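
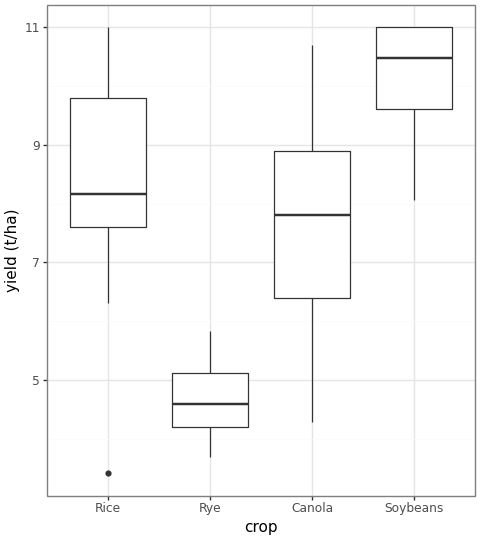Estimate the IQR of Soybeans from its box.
≈ 1.5

Q3 ≈ 11.0, Q1 ≈ 9.5; IQR ≈ 1.5.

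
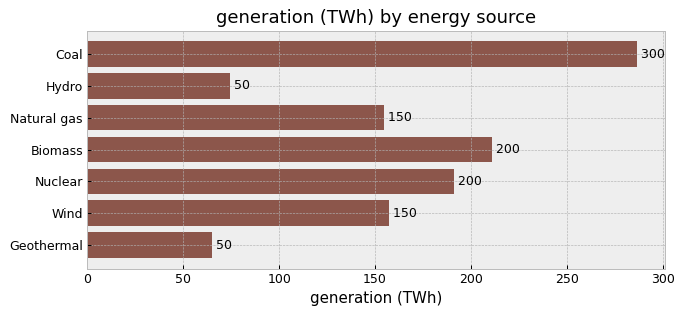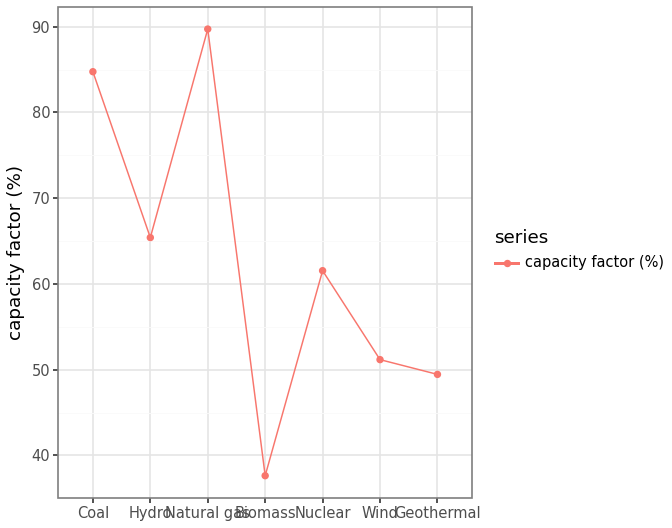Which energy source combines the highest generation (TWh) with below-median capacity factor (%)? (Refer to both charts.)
Biomass

Chart 2 median capacity factor (%) ≈ 60; below-median energy sources: Biomass, Wind, Geothermal. Among those, Biomass has the highest generation (TWh) (≈ 200).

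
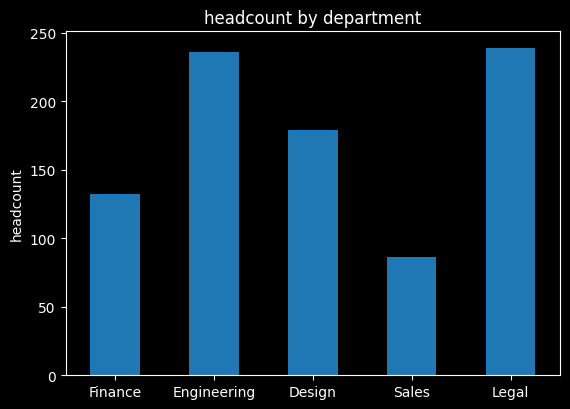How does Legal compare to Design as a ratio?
≈ 1.33×

Legal ≈ 240, Design ≈ 180; 240/180 ≈ 1.33.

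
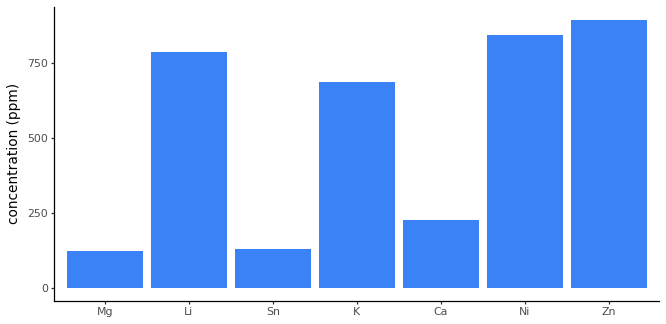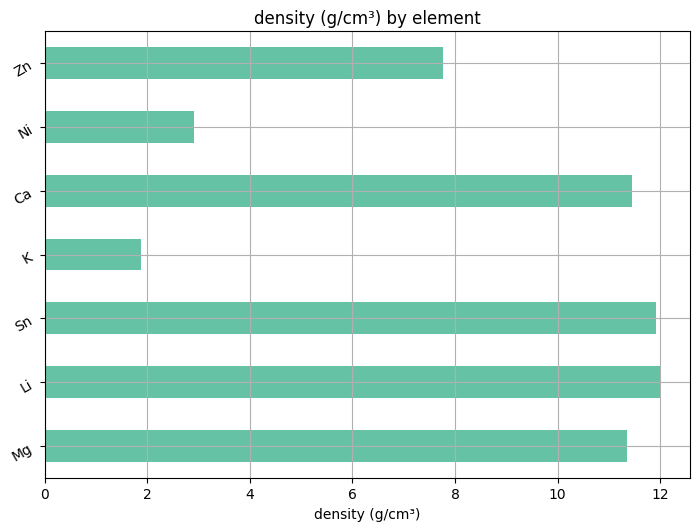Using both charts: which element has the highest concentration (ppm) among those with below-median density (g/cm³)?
Chart 2 median density (g/cm³) ≈ 12; below-median elements: K, Ni, Zn. Among those, Zn has the highest concentration (ppm) (≈ 900).

Zn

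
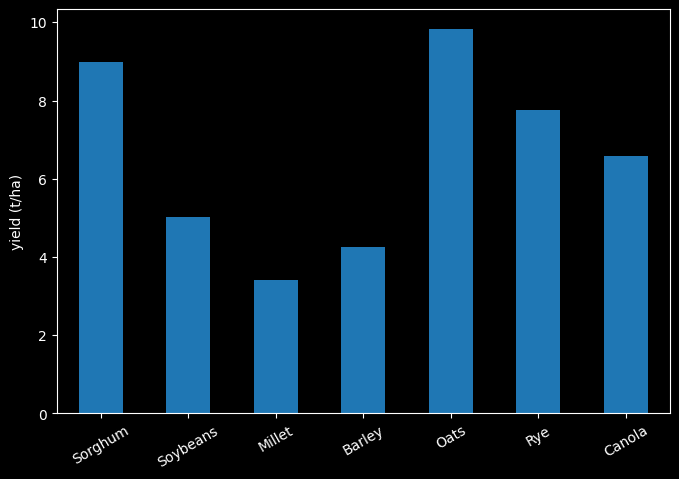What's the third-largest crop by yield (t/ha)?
Top 4: Oats ≈ 10, Sorghum ≈ 9, Rye ≈ 8, Canola ≈ 7.

Rye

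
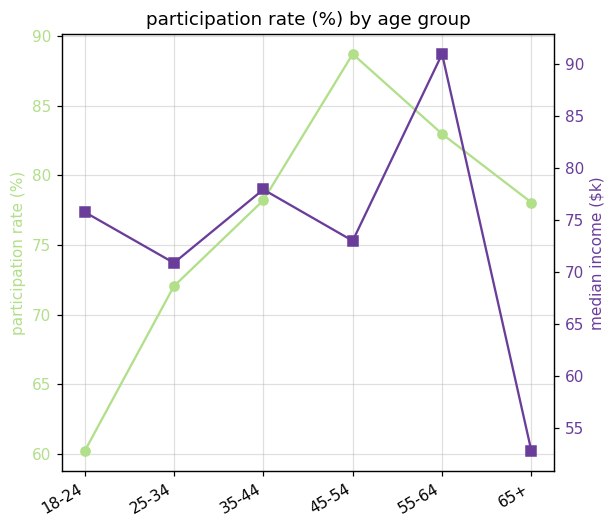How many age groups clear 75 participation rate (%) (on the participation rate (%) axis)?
4

Above 75: 35-44, 45-54, 55-64, 65+.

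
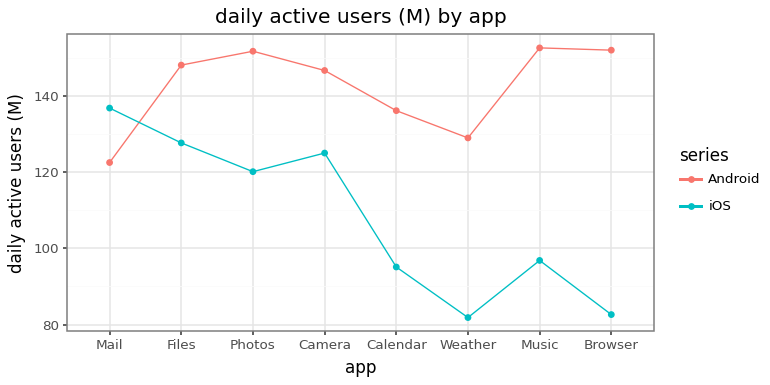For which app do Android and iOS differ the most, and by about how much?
Browser: Android ≈ 150, iOS ≈ 80 → gap ≈ 70. Next-largest (Music) is only ≈ 50.

Browser, ≈ 70 M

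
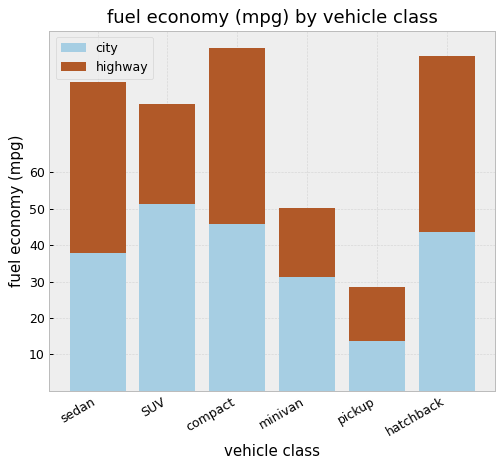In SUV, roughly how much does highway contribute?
highway top ≈ 80, bottom ≈ 50; segment ≈ 30.

≈ 30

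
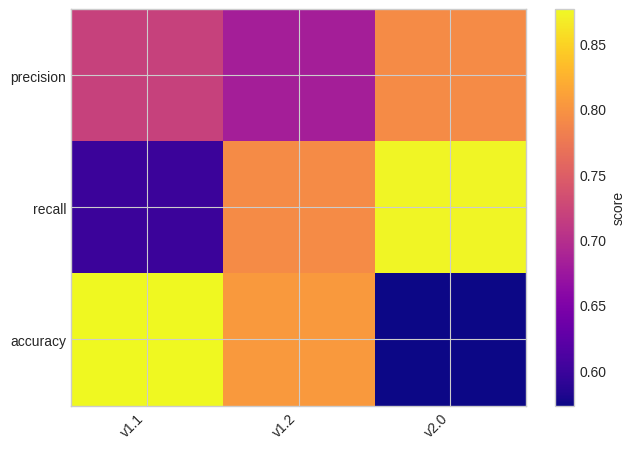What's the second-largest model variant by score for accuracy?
Top 3 for accuracy: v1.1 ≈ 0.90, v1.2 ≈ 0.80, v2.0 ≈ 0.55.

v1.2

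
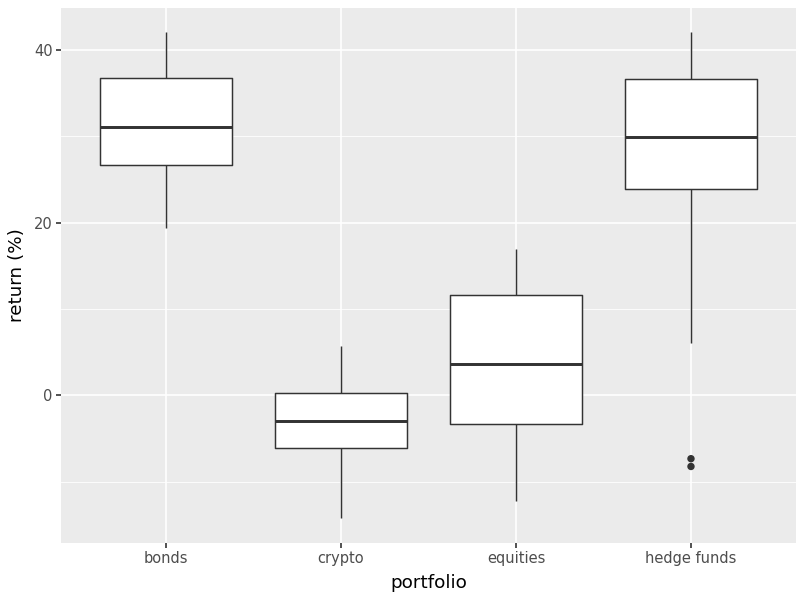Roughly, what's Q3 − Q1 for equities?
Q3 ≈ 10, Q1 ≈ -5; IQR ≈ 15.

≈ 15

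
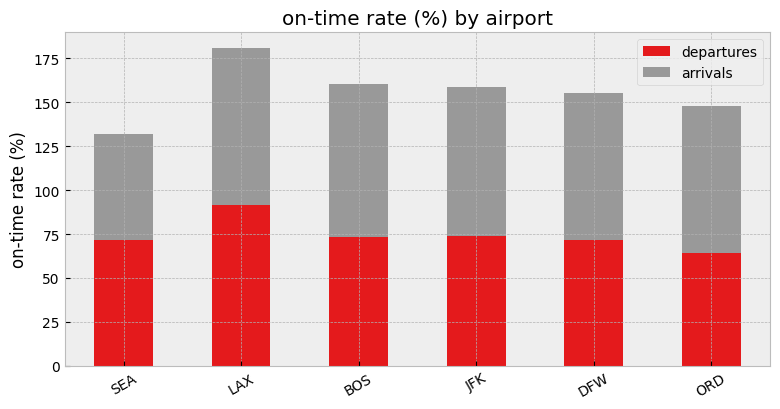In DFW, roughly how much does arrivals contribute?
arrivals top ≈ 160, bottom ≈ 80; segment ≈ 80.

≈ 80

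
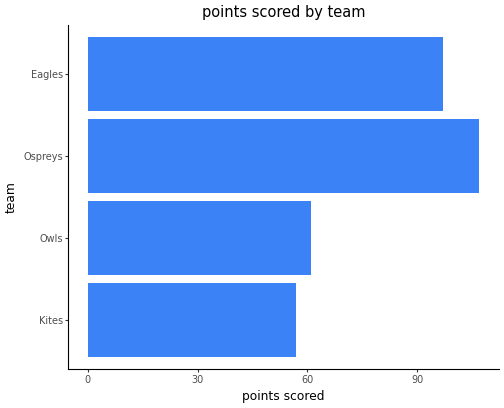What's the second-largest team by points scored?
Top 3: Ospreys ≈ 110, Eagles ≈ 100, Owls ≈ 60.

Eagles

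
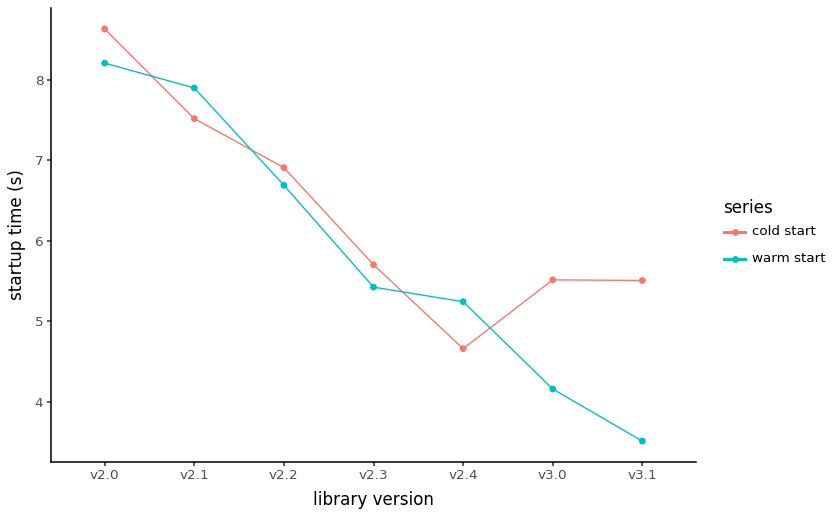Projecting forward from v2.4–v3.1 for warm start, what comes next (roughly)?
Last three: 5.0, 4.0, 3.5 → slope ≈ -0.75/step → next ≈ 2.75.

≈ 2.75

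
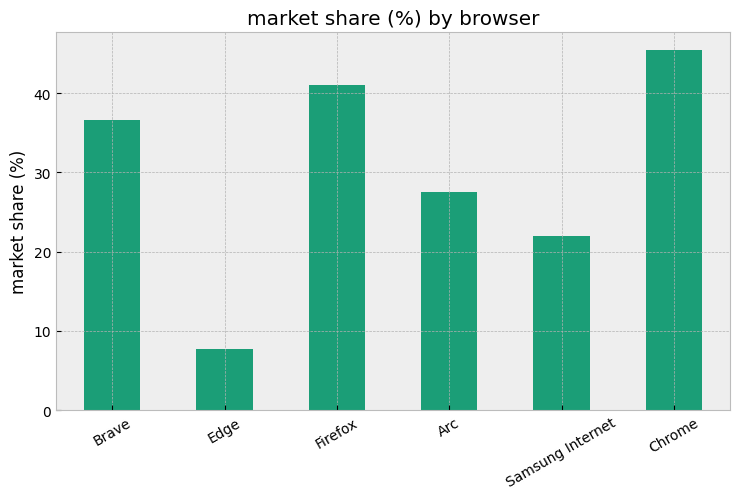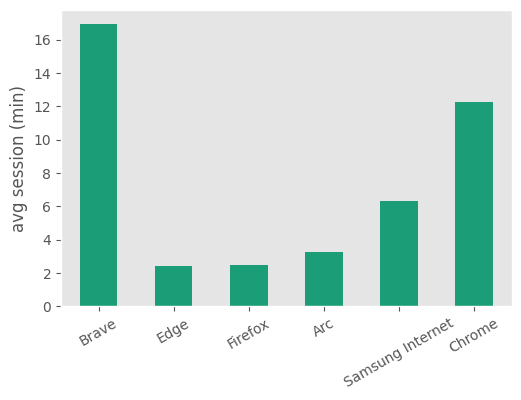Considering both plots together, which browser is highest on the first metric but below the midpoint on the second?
Chart 2 median avg session (min) ≈ 4; below-median browsers: Edge, Firefox, Arc. Among those, Firefox has the highest market share (%) (≈ 40).

Firefox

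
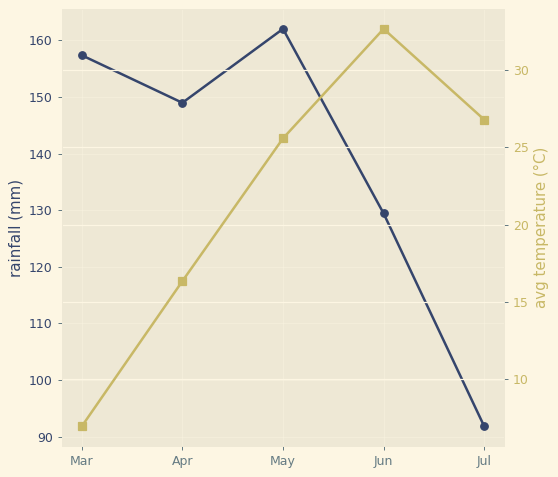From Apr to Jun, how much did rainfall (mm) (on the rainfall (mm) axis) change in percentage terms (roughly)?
Apr ≈ 150, Jun ≈ 130; (130 − 150) / 150 ≈ -13.3%.

≈ -13.3%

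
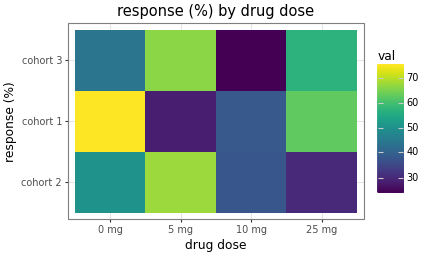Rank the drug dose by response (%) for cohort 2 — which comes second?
0 mg

Top 3 for cohort 2: 5 mg ≈ 70, 0 mg ≈ 50, 10 mg ≈ 40.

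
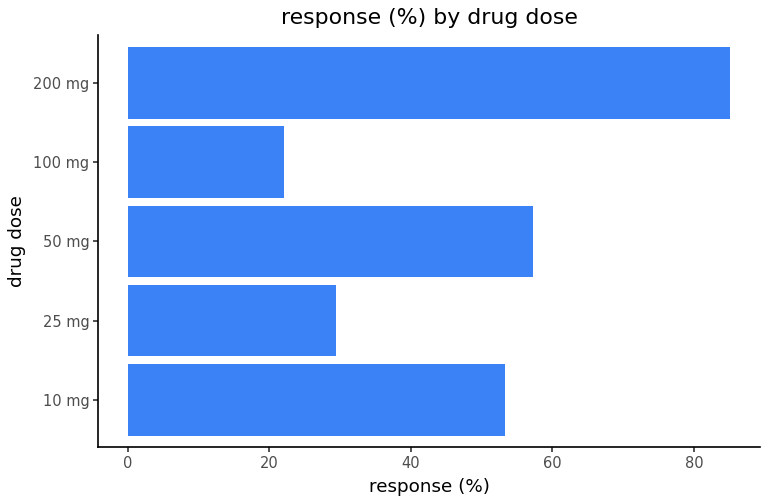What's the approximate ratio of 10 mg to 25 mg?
≈ 1.67×

10 mg ≈ 50, 25 mg ≈ 30; 50/30 ≈ 1.67.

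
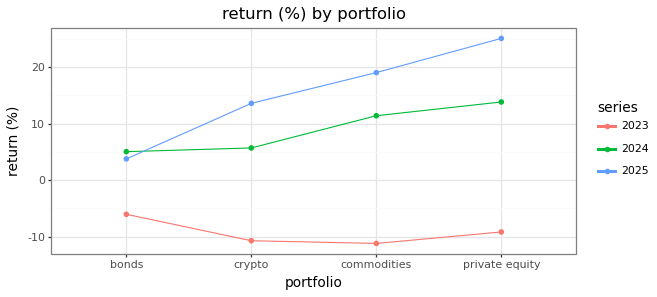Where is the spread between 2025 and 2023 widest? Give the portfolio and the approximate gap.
private equity: 2025 ≈ 25, 2023 ≈ -10 → gap ≈ 35. Next-largest (commodities) is only ≈ 30.

private equity, ≈ 35 %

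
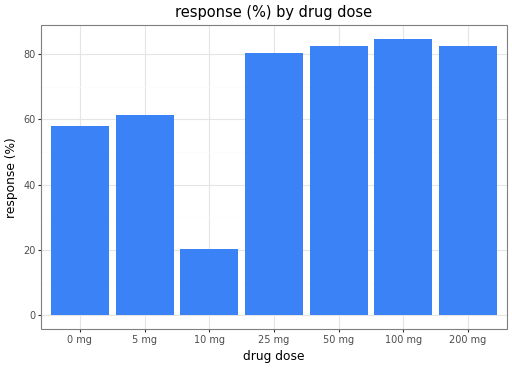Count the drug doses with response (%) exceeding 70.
Above 70: 25 mg, 50 mg, 100 mg, 200 mg.

4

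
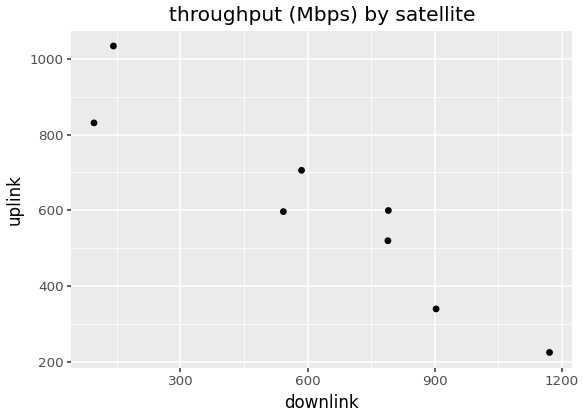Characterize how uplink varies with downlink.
Points are negatively correlated; strong (|r| ≈ 0.9).

negative, strong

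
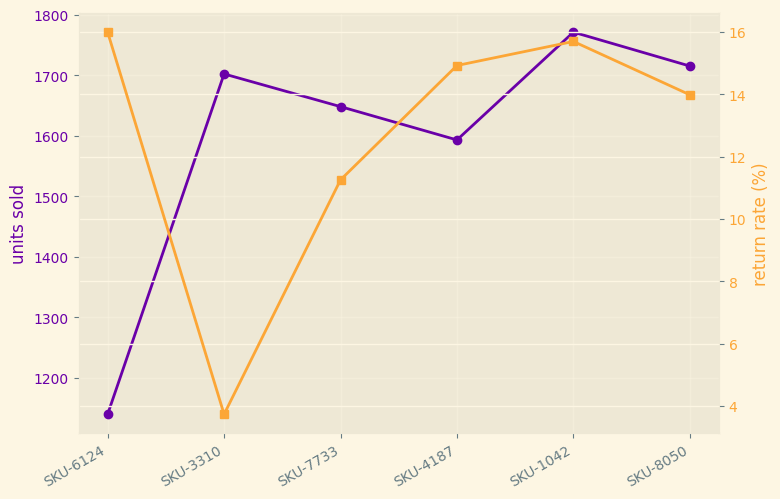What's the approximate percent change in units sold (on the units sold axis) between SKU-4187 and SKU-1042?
SKU-4187 ≈ 1600, SKU-1042 ≈ 1800; (1800 − 1600) / 1600 ≈ +12.5%.

≈ +12.5%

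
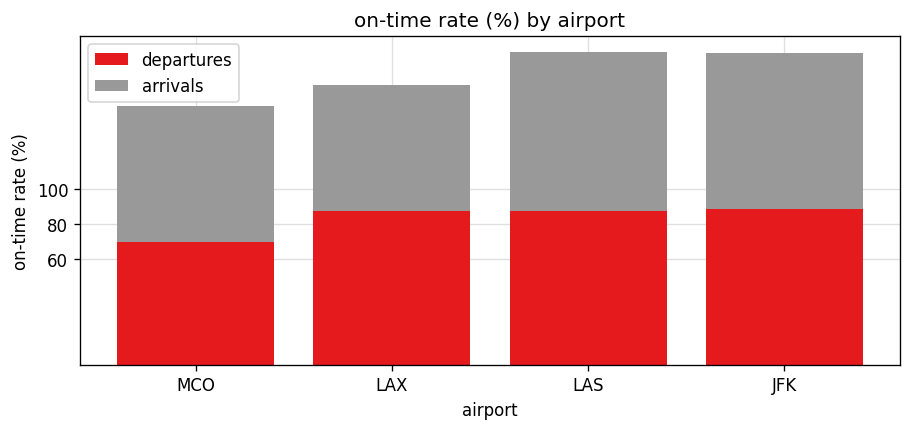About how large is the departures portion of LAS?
departures top ≈ 80, bottom ≈ 0; segment ≈ 80.

≈ 80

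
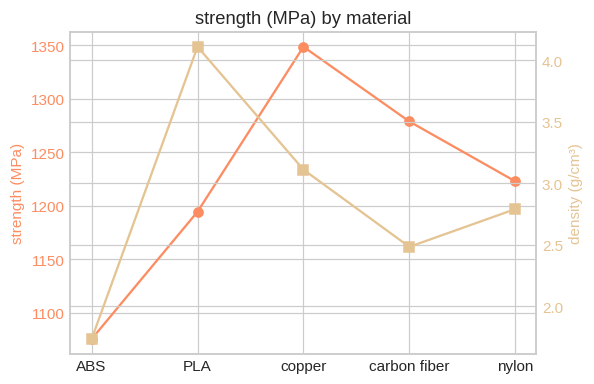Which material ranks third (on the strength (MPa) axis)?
nylon

Top 4 (on the strength (MPa) axis): copper ≈ 1350, carbon fiber ≈ 1275, nylon ≈ 1225, PLA ≈ 1200.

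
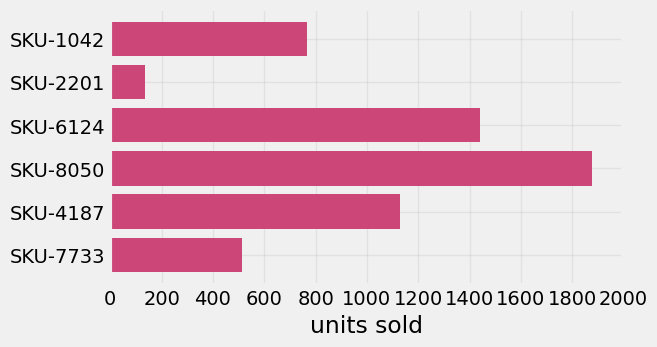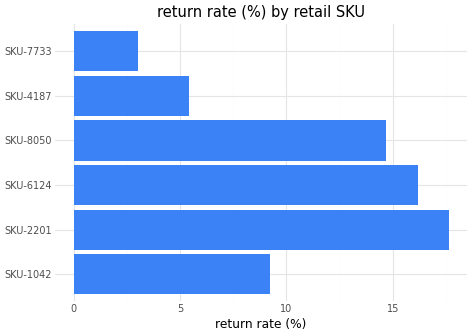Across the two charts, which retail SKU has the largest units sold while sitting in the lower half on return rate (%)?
Chart 2 median return rate (%) ≈ 12; below-median retail SKUs: SKU-1042, SKU-4187, SKU-7733. Among those, SKU-4187 has the highest units sold (≈ 1200).

SKU-4187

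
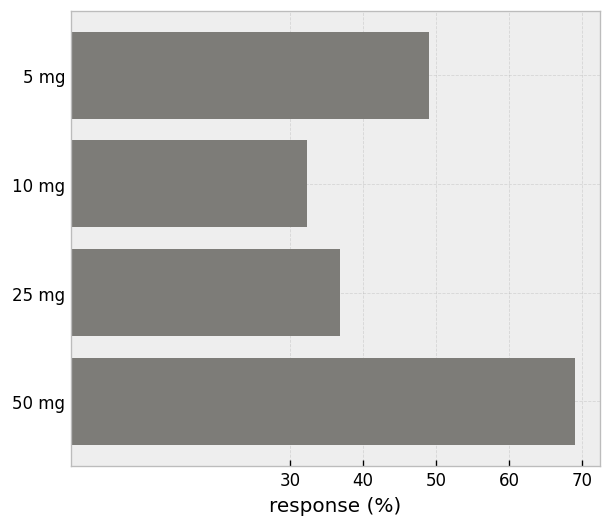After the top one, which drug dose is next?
5 mg

Top 3: 50 mg ≈ 70, 5 mg ≈ 50, 25 mg ≈ 40.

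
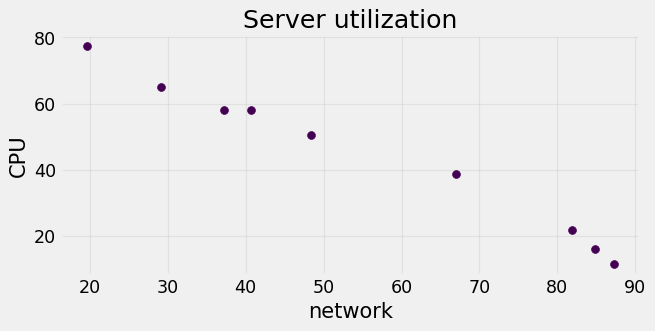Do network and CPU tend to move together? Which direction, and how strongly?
Points are negatively correlated; strong (|r| ≈ 1.0).

negative, strong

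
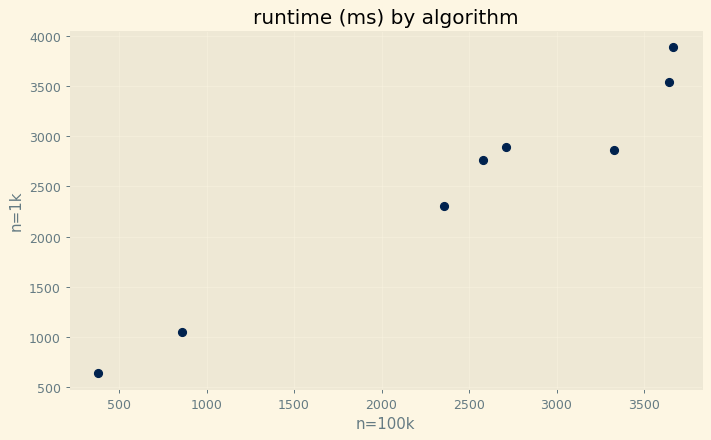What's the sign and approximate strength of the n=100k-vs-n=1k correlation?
Points are positively correlated; strong (|r| ≈ 1.0).

positive, strong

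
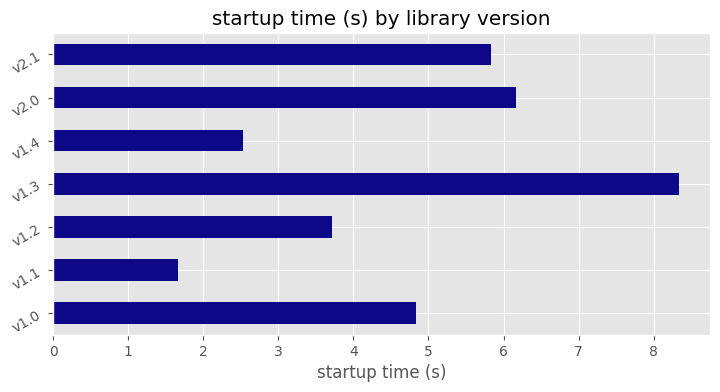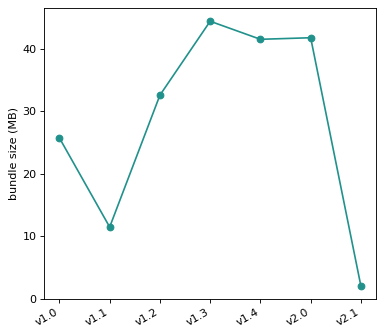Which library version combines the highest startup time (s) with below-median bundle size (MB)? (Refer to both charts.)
v2.1

Chart 2 median bundle size (MB) ≈ 35; below-median library versions: v1.0, v1.1, v2.1. Among those, v2.1 has the highest startup time (s) (≈ 6).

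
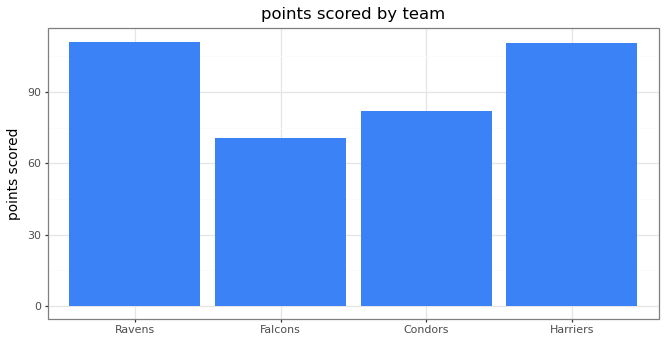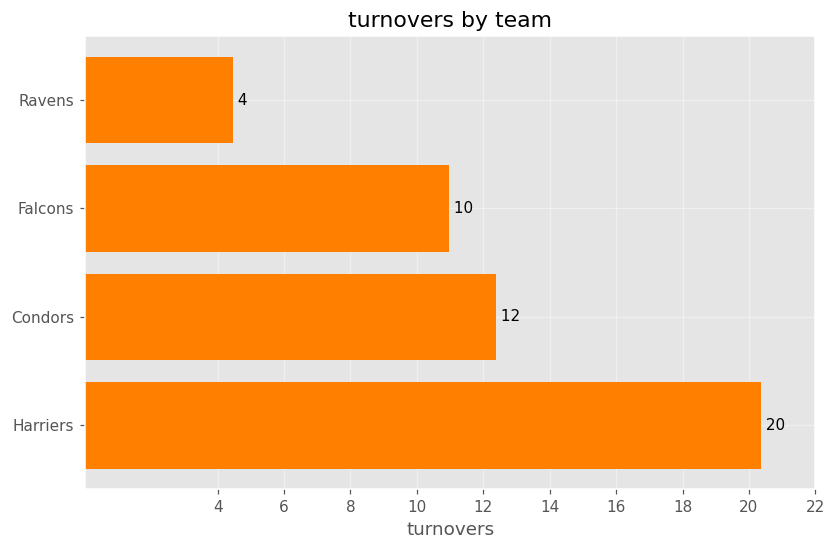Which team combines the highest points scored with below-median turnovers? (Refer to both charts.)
Ravens

Chart 2 median turnovers ≈ 12; below-median teams: Ravens, Falcons. Among those, Ravens has the highest points scored (≈ 120).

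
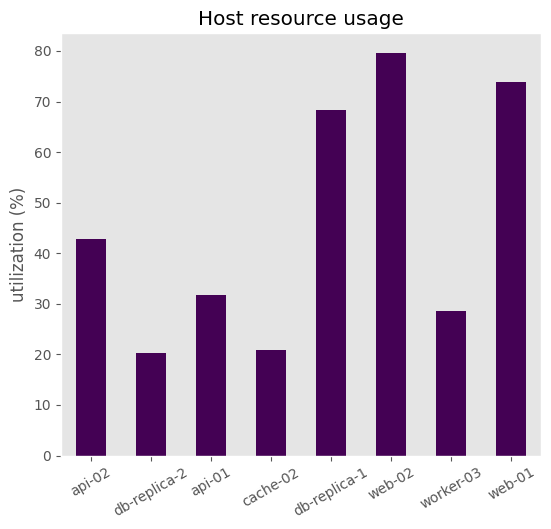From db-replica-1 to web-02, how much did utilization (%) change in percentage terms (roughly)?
db-replica-1 ≈ 70, web-02 ≈ 80; (80 − 70) / 70 ≈ +14.3%.

≈ +14.3%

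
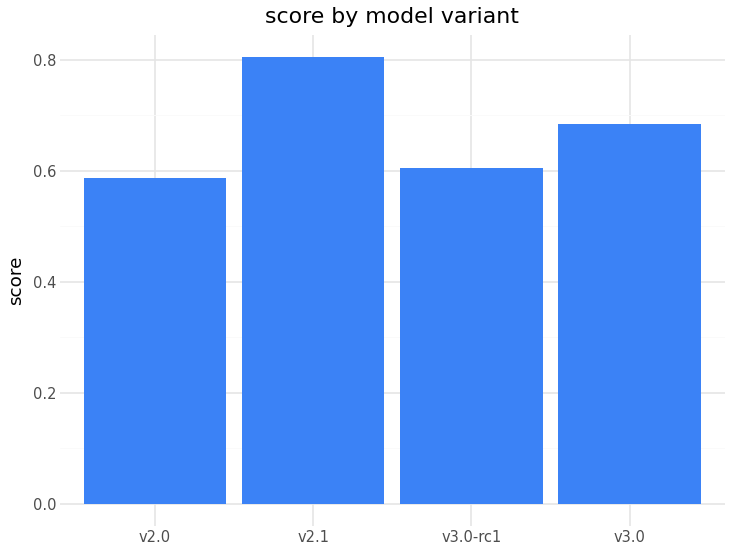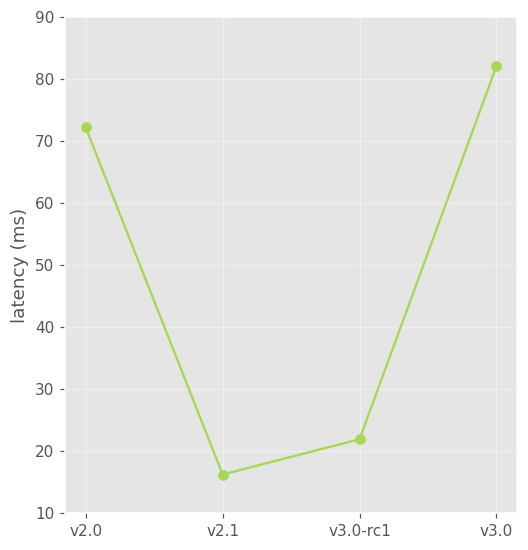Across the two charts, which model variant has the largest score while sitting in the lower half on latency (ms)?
v2.1

Chart 2 median latency (ms) ≈ 50; below-median model variants: v2.1, v3.0-rc1. Among those, v2.1 has the highest score (≈ 0.8).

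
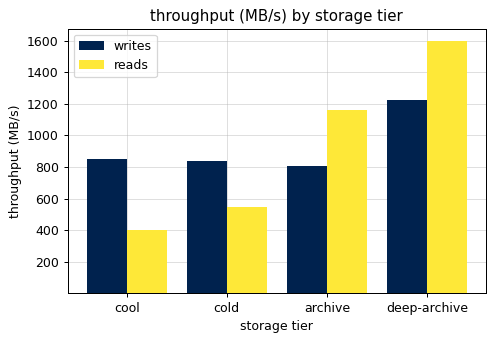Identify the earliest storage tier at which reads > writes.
cold: reads ≈ 600 vs writes ≈ 800 (not yet); archive: reads ≈ 1200 vs writes ≈ 800 (first crossover).

archive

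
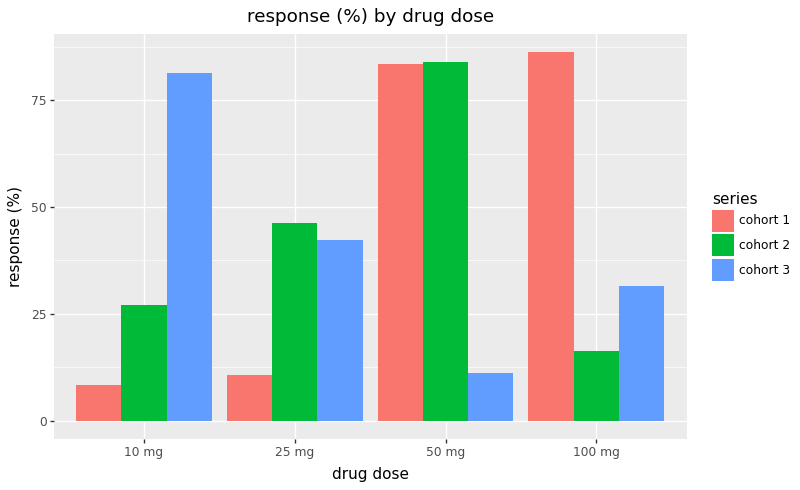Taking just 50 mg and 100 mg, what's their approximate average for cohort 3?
(10 + 30) / 2 ≈ 20.

≈ 20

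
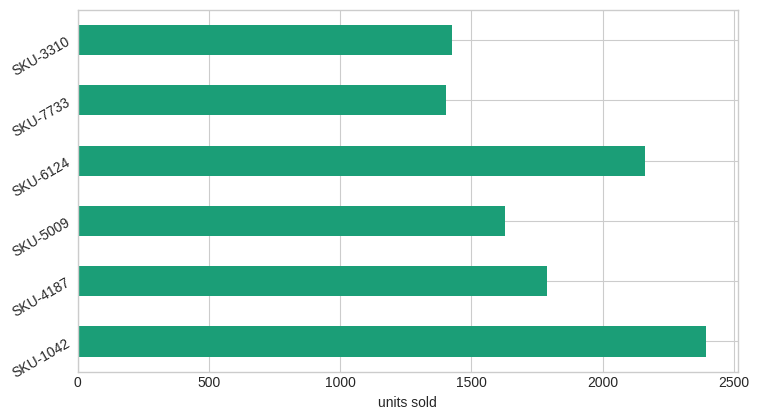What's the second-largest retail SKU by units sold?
Top 3: SKU-1042 ≈ 2400, SKU-6124 ≈ 2200, SKU-4187 ≈ 1800.

SKU-6124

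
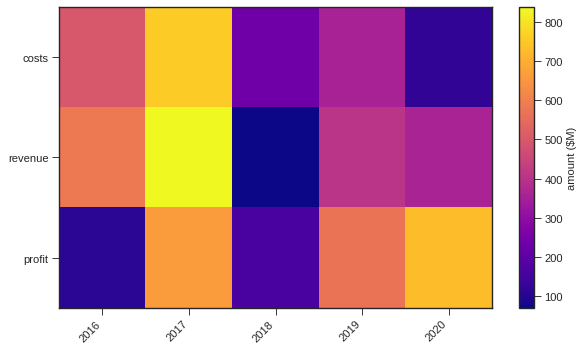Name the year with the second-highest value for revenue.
Top 3 for revenue: 2017 ≈ 800, 2016 ≈ 600, 2019 ≈ 400.

2016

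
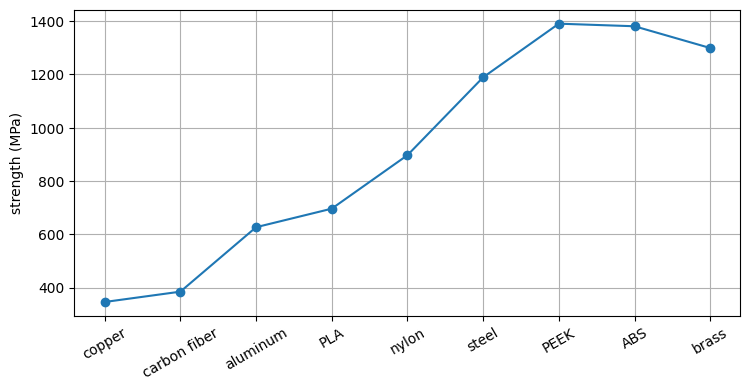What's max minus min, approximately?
≈ 1100

Max PEEK ≈ 1400, min copper ≈ 300; range ≈ 1100.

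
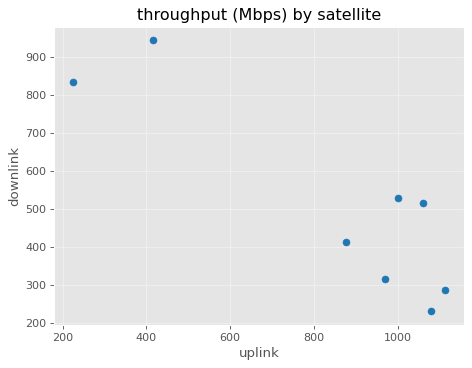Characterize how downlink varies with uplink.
negative, strong

Points are negatively correlated; strong (|r| ≈ 0.9).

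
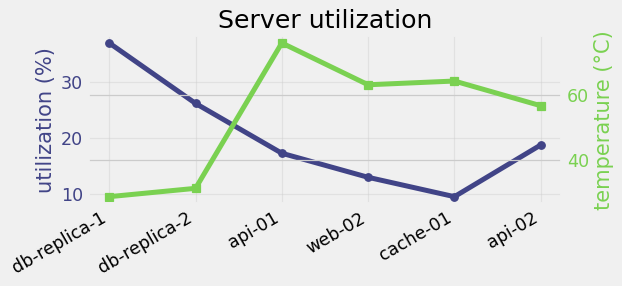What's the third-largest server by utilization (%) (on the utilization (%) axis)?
api-02

Top 4 (on the utilization (%) axis): db-replica-1 ≈ 35, db-replica-2 ≈ 25, api-02 ≈ 20, api-01 ≈ 15.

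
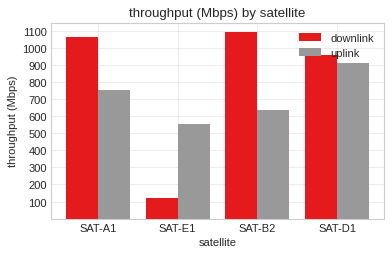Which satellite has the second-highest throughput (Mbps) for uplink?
Top 3 for uplink: SAT-D1 ≈ 900, SAT-A1 ≈ 800, SAT-B2 ≈ 600.

SAT-A1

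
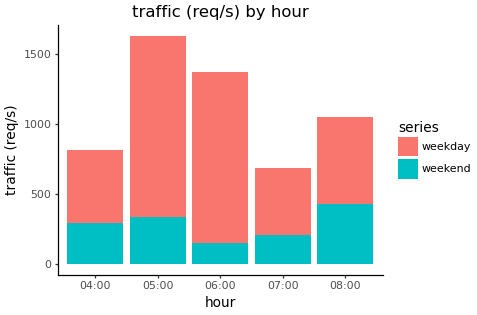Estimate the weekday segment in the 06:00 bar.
weekday top ≈ 1400, bottom ≈ 200; segment ≈ 1200.

≈ 1200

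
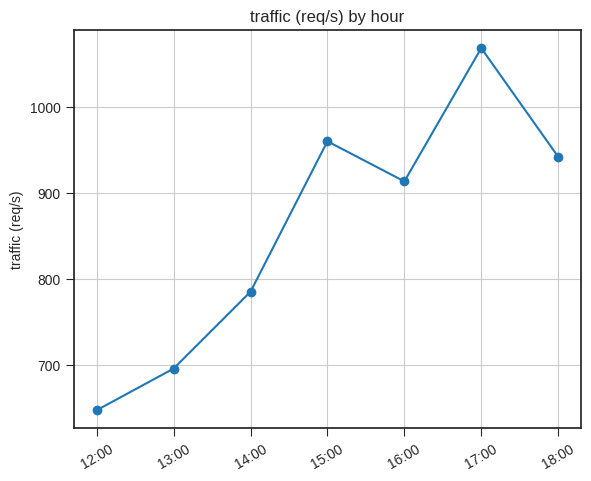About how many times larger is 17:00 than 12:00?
17:00 ≈ 1050, 12:00 ≈ 650; 1050/650 ≈ 1.62.

≈ 1.62×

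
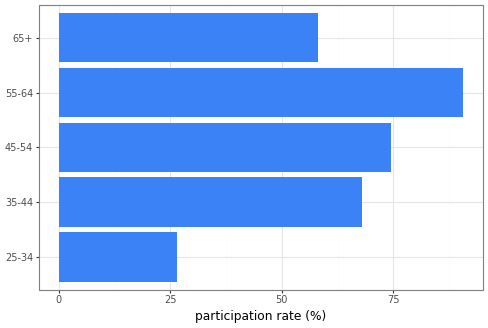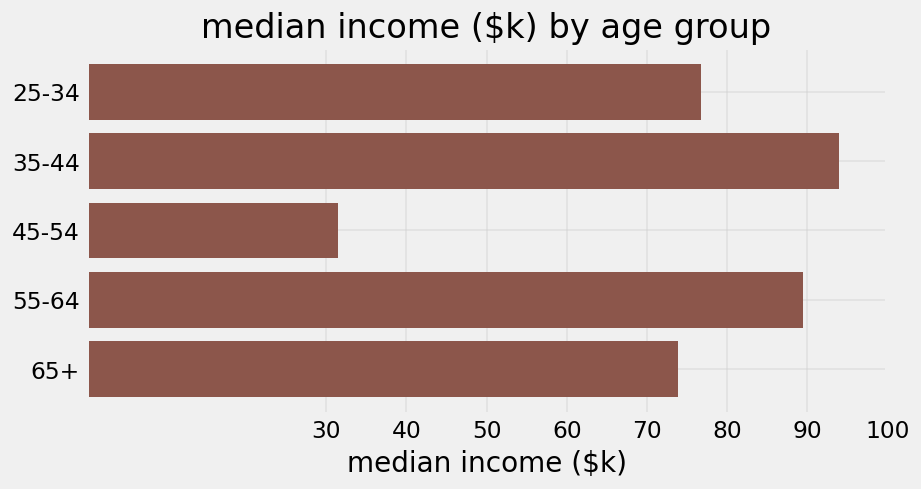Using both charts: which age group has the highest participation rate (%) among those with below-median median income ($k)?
45-54

Chart 2 median median income ($k) ≈ 80; below-median age groups: 45-54, 65+. Among those, 45-54 has the highest participation rate (%) (≈ 70).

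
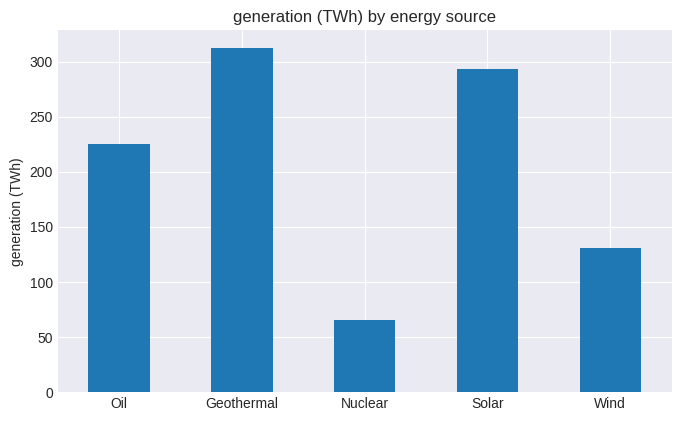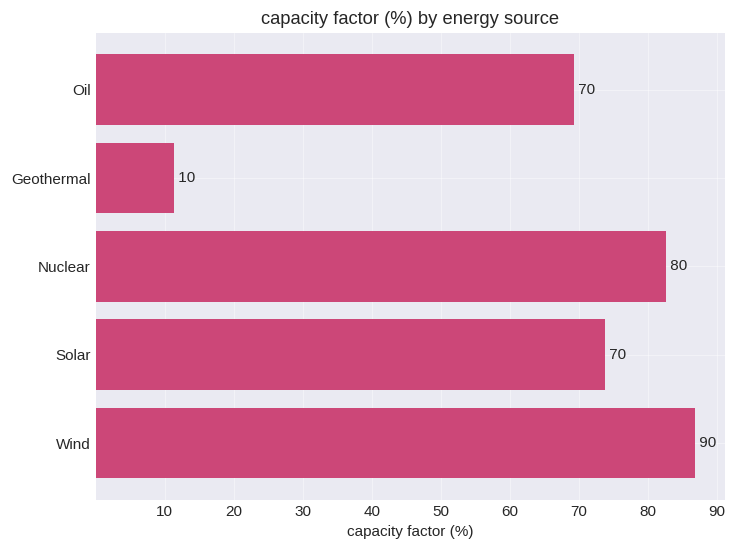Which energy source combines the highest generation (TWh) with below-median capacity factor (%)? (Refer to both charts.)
Chart 2 median capacity factor (%) ≈ 70; below-median energy sources: Oil, Geothermal. Among those, Geothermal has the highest generation (TWh) (≈ 300).

Geothermal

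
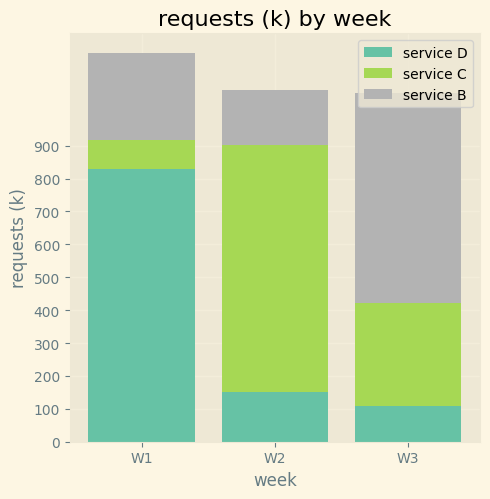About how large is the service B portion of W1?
service B top ≈ 1200, bottom ≈ 900; segment ≈ 300.

≈ 300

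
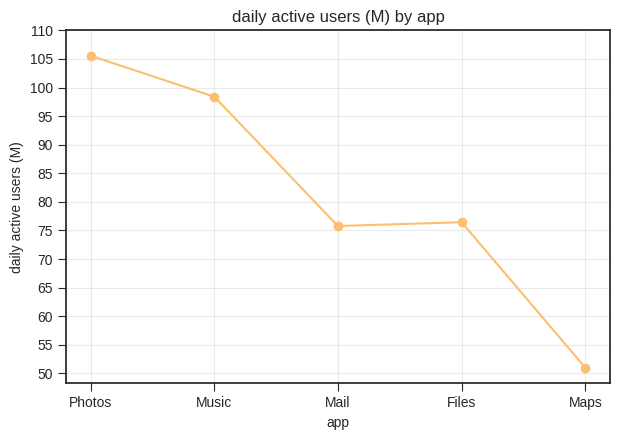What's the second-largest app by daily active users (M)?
Music

Top 3: Photos ≈ 105, Music ≈ 100, Files ≈ 75.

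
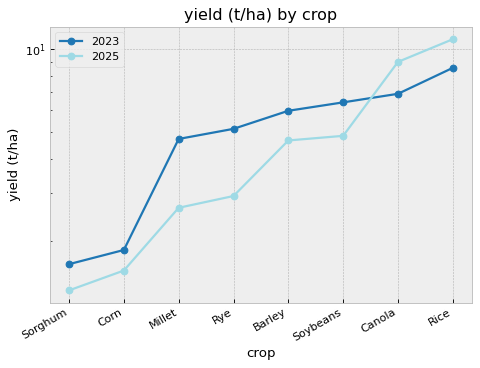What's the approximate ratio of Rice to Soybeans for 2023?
≈ 1.5×

Rice ≈ 9, Soybeans ≈ 6; 9/6 ≈ 1.5.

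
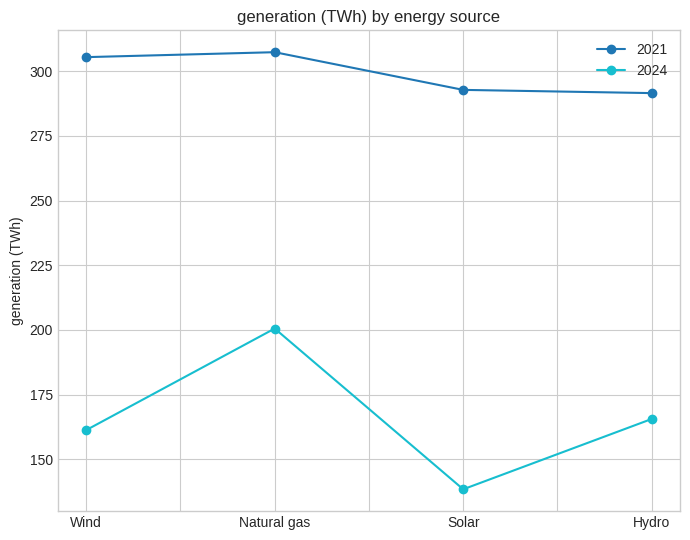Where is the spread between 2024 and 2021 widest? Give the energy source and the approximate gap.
Solar: 2024 ≈ 140, 2021 ≈ 300 → gap ≈ 160. Next-largest (Wind) is only ≈ 140.

Solar, ≈ 160 TWh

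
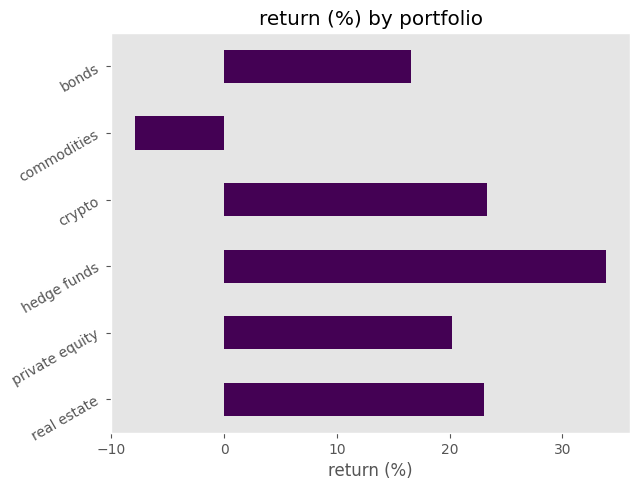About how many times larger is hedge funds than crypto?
hedge funds ≈ 35, crypto ≈ 25; 35/25 ≈ 1.4.

≈ 1.4×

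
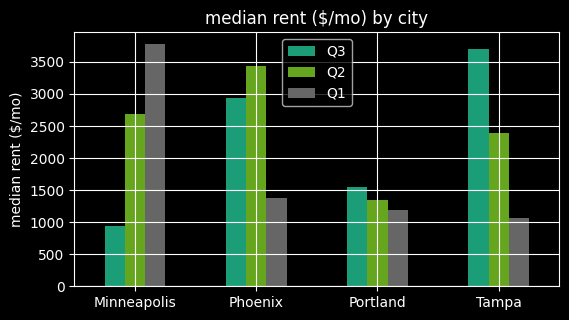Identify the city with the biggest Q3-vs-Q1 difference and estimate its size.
Minneapolis, ≈ 3000 $/mo

Minneapolis: Q3 ≈ 1000, Q1 ≈ 4000 → gap ≈ 3000. Next-largest (Tampa) is only ≈ 2500.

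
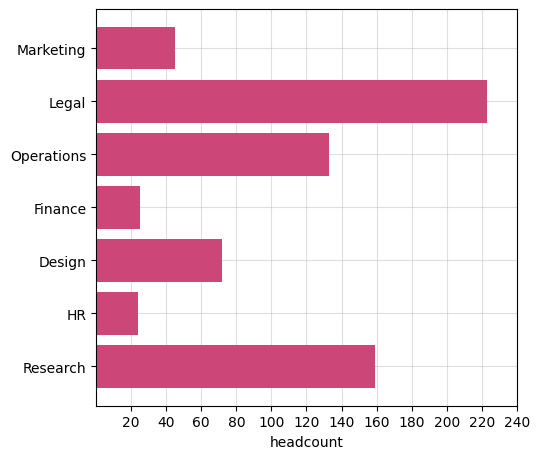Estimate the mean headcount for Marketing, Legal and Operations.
≈ 133

(40 + 220 + 140) / 3 ≈ 133.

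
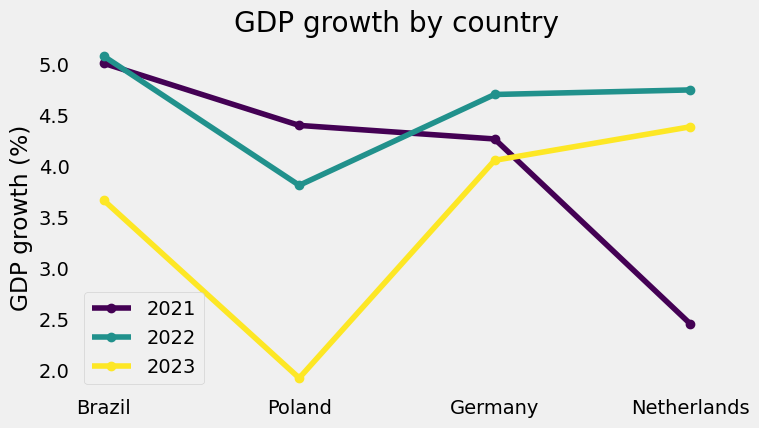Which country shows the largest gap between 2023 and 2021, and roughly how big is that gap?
Poland: 2023 ≈ 2.0, 2021 ≈ 4.5 → gap ≈ 2.5. Next-largest (Netherlands) is only ≈ 2.0.

Poland, ≈ 2.5 %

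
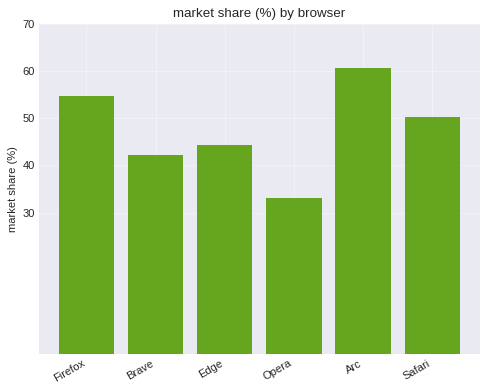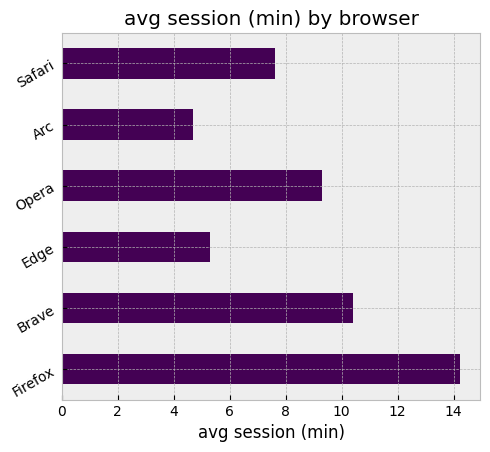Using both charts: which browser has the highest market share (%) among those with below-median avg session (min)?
Chart 2 median avg session (min) ≈ 8; below-median browsers: Edge, Arc, Safari. Among those, Arc has the highest market share (%) (≈ 60).

Arc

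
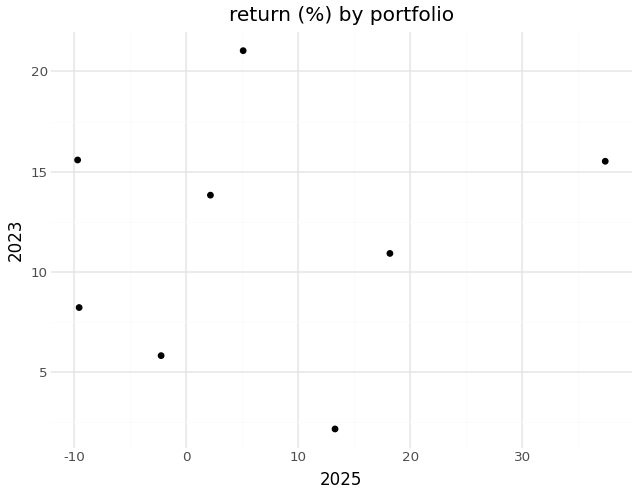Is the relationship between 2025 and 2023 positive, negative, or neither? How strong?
no clear correlation

Points are roughly uncorrelated; weak (|r| ≈ 0.1).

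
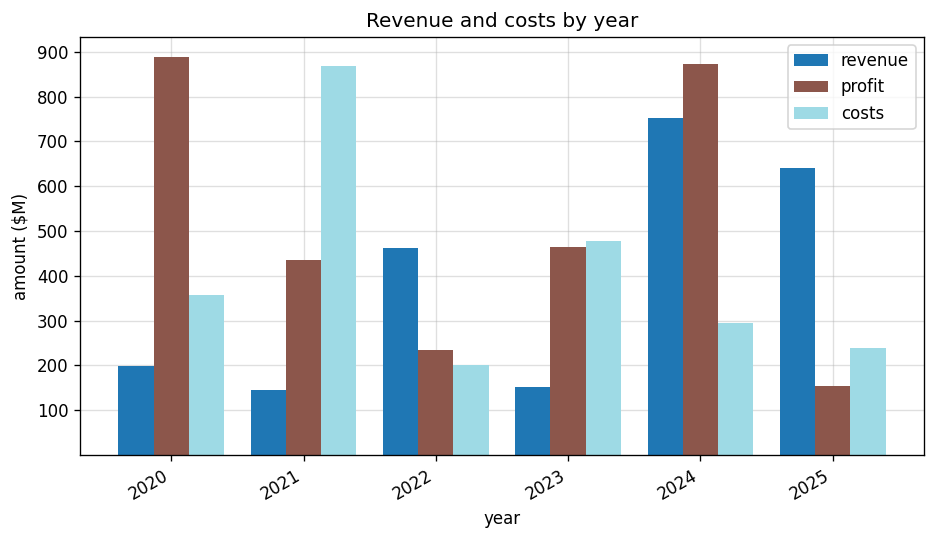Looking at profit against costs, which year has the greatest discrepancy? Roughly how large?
2024: profit ≈ 900, costs ≈ 300 → gap ≈ 600. Next-largest (2020) is only ≈ 500.

2024, ≈ 600 $M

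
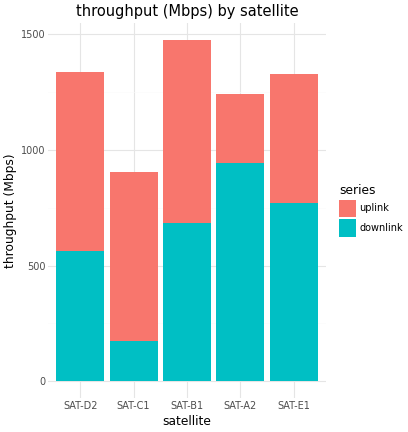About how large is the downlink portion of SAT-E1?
downlink top ≈ 800, bottom ≈ 0; segment ≈ 800.

≈ 800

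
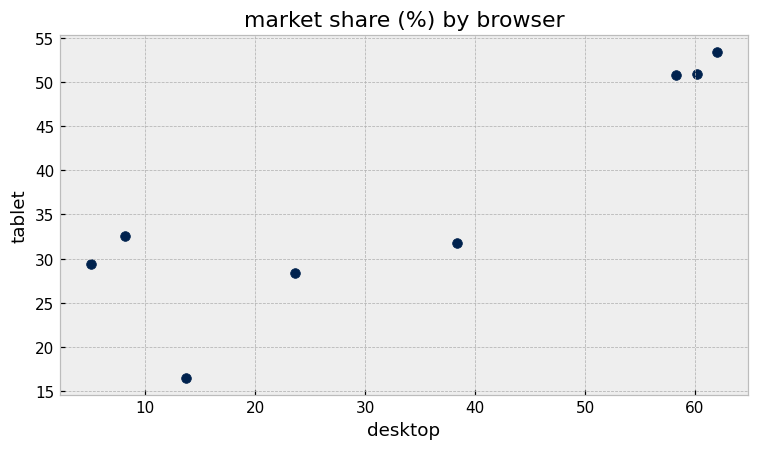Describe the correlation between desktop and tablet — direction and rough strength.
positive, strong

Points are positively correlated; strong (|r| ≈ 0.9).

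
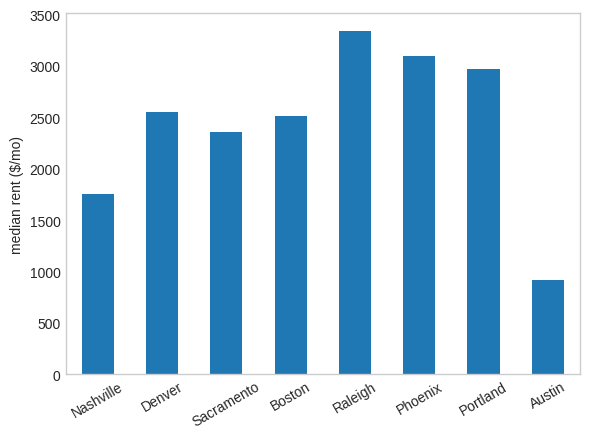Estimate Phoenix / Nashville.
Phoenix ≈ 3000, Nashville ≈ 2000; 3000/2000 ≈ 1.5.

≈ 1.5×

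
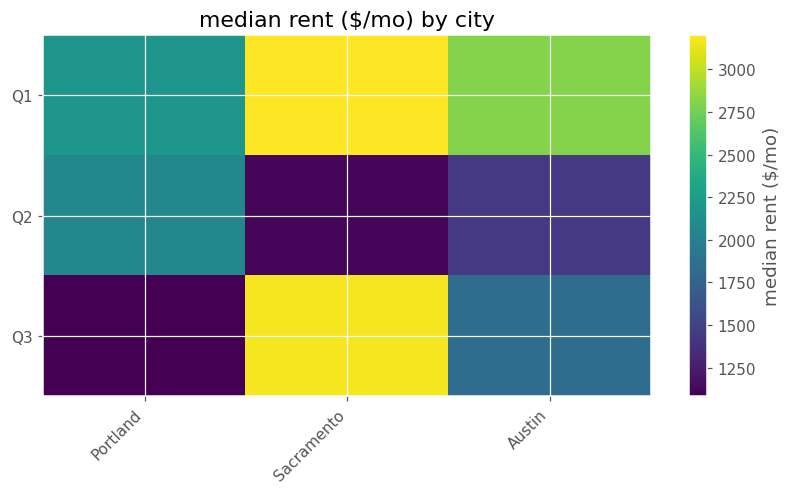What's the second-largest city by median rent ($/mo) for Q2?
Top 3 for Q2: Portland ≈ 2000, Austin ≈ 1400, Sacramento ≈ 1200.

Austin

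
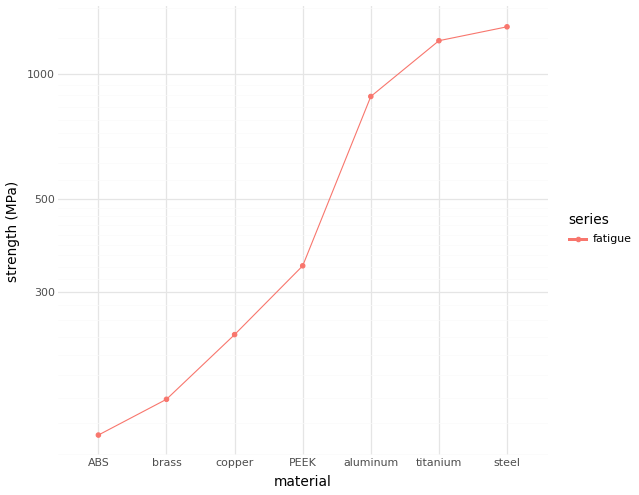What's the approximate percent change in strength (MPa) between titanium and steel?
≈ +8.3%

titanium ≈ 1200, steel ≈ 1300; (1300 − 1200) / 1200 ≈ +8.3%.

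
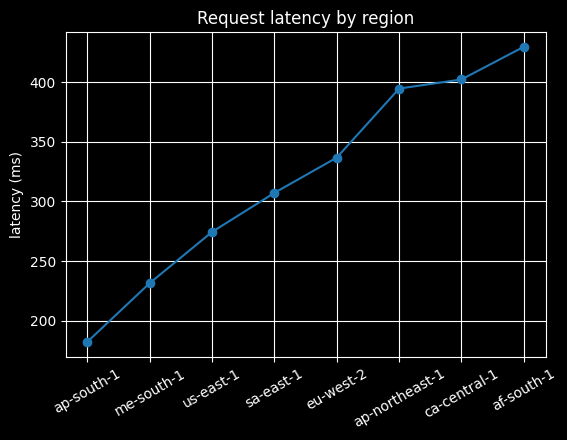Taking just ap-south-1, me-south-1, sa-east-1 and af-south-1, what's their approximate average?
≈ 281

(175 + 225 + 300 + 425) / 4 ≈ 281.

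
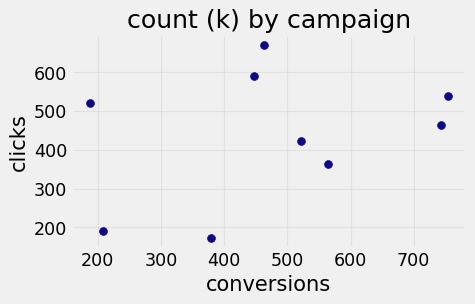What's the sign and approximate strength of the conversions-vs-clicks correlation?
Points are positively correlated; weak (|r| ≈ 0.3).

positive, weak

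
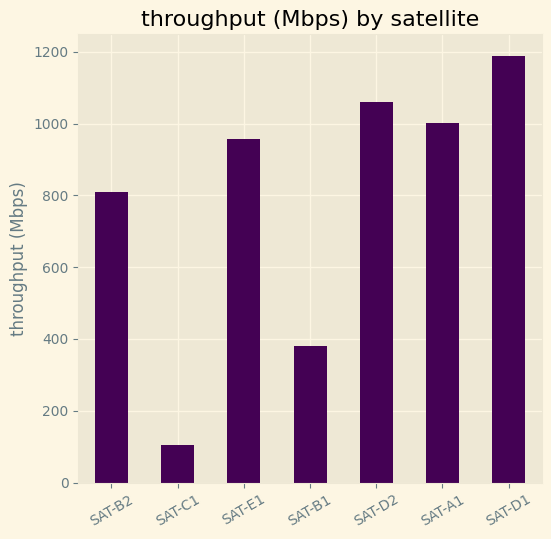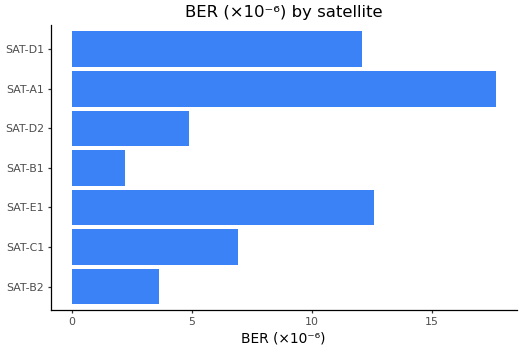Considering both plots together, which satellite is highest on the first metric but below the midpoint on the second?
Chart 2 median BER (×10⁻⁶) ≈ 6; below-median satellites: SAT-B2, SAT-B1, SAT-D2. Among those, SAT-D2 has the highest throughput (Mbps) (≈ 1000).

SAT-D2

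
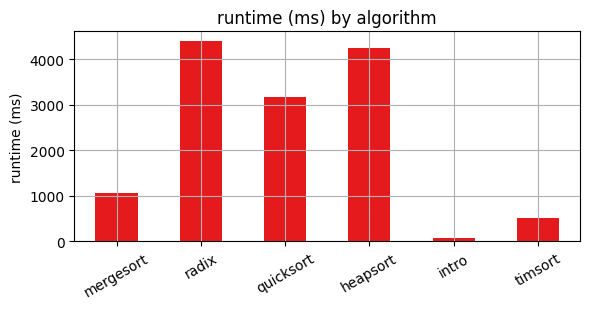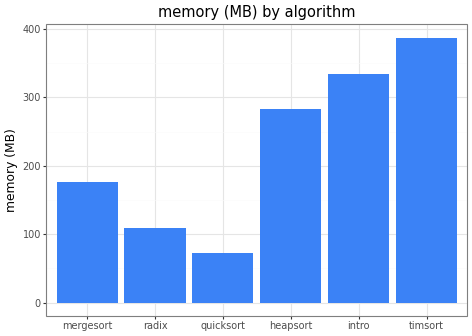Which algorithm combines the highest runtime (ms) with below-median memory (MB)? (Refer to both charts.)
Chart 2 median memory (MB) ≈ 250; below-median algorithms: mergesort, radix, quicksort. Among those, radix has the highest runtime (ms) (≈ 4500).

radix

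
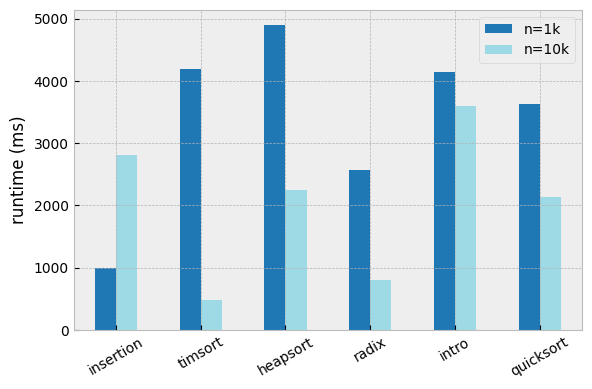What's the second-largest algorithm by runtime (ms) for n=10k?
insertion

Top 3 for n=10k: intro ≈ 3500, insertion ≈ 3000, heapsort ≈ 2500.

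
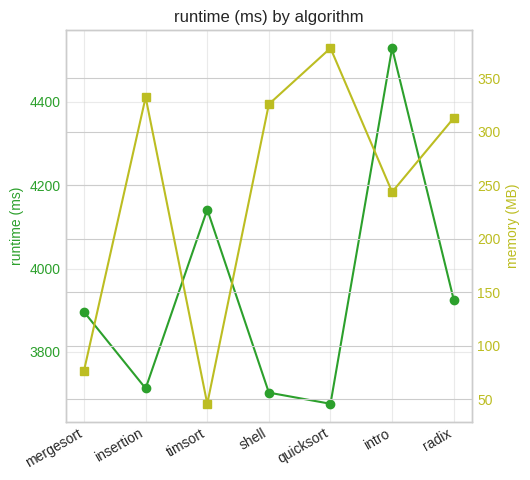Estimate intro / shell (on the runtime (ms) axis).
intro ≈ 4500, shell ≈ 3700; 4500/3700 ≈ 1.22.

≈ 1.22×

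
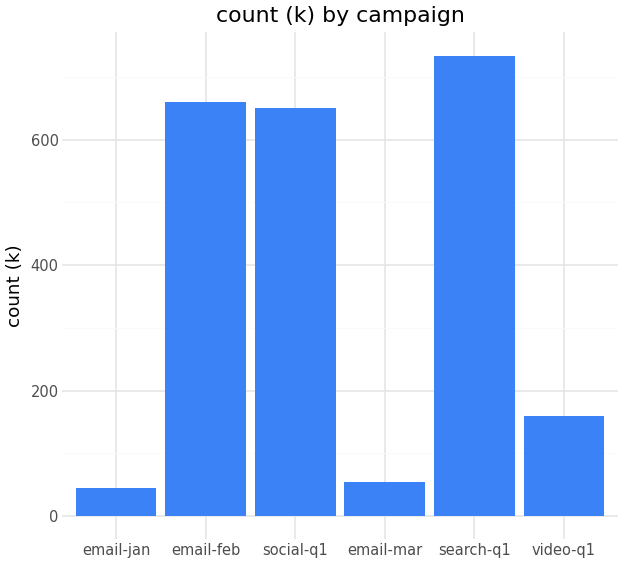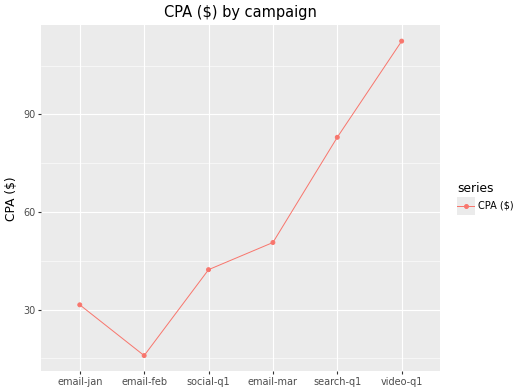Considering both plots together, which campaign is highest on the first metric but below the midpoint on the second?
email-feb

Chart 2 median CPA ($) ≈ 40; below-median campaigns: email-jan, email-feb, social-q1. Among those, email-feb has the highest count (k) (≈ 700).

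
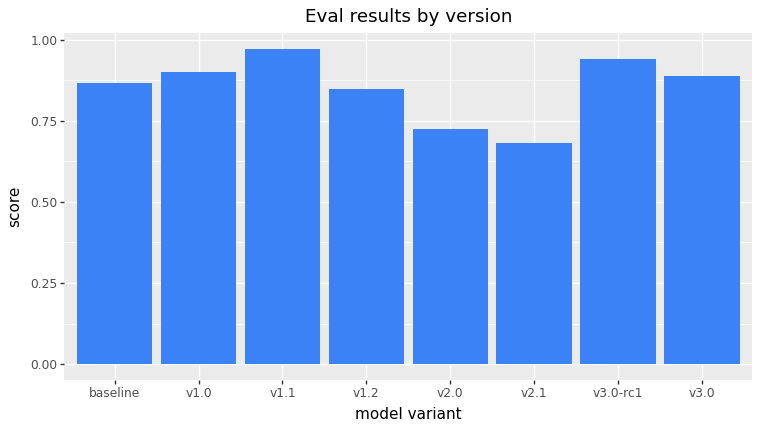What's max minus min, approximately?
Max v1.1 ≈ 1.0, min v2.1 ≈ 0.7; range ≈ 0.3.

≈ 0.3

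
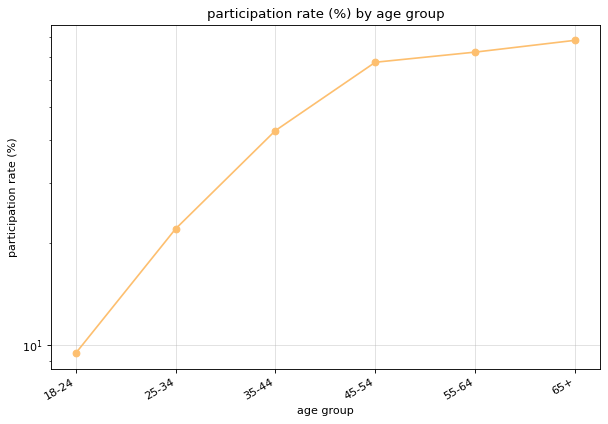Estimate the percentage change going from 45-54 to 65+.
45-54 ≈ 70, 65+ ≈ 80; (80 − 70) / 70 ≈ +14.3%.

≈ +14.3%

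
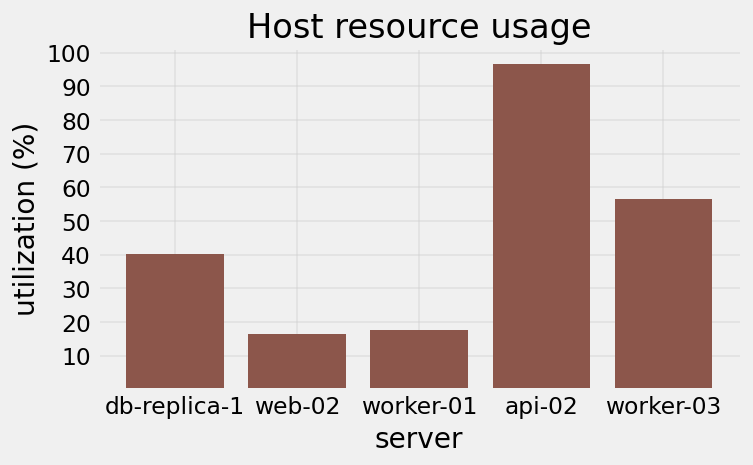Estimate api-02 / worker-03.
api-02 ≈ 100, worker-03 ≈ 60; 100/60 ≈ 1.67.

≈ 1.67×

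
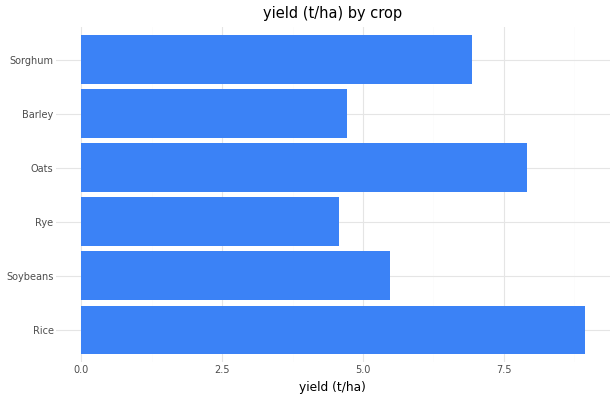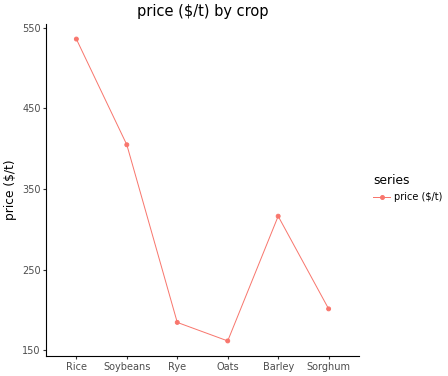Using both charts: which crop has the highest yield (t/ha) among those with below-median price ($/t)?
Oats

Chart 2 median price ($/t) ≈ 250; below-median crops: Rye, Oats, Sorghum. Among those, Oats has the highest yield (t/ha) (≈ 8).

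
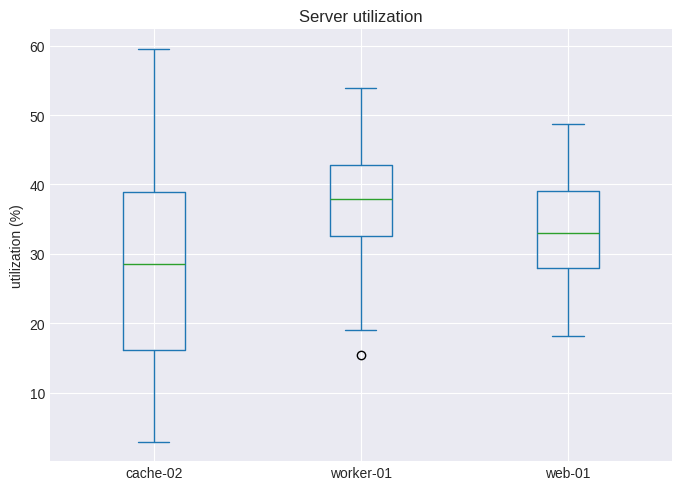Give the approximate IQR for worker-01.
Q3 ≈ 43, Q1 ≈ 33; IQR ≈ 10.

≈ 10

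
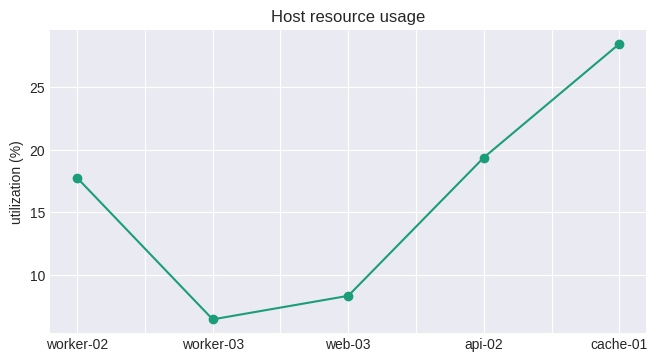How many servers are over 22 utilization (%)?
Above 22: cache-01.

1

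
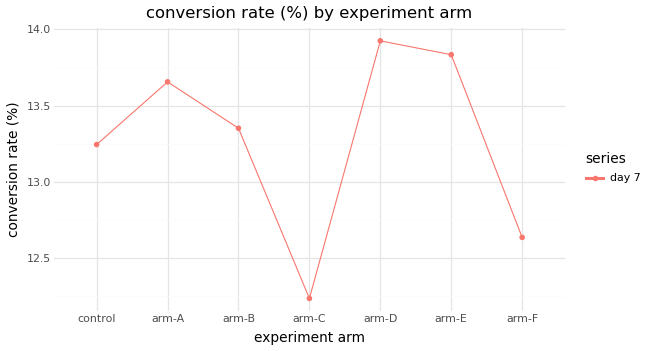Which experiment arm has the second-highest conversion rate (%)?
Top 3: arm-D ≈ 14.0, arm-E ≈ 13.8, arm-A ≈ 13.6.

arm-E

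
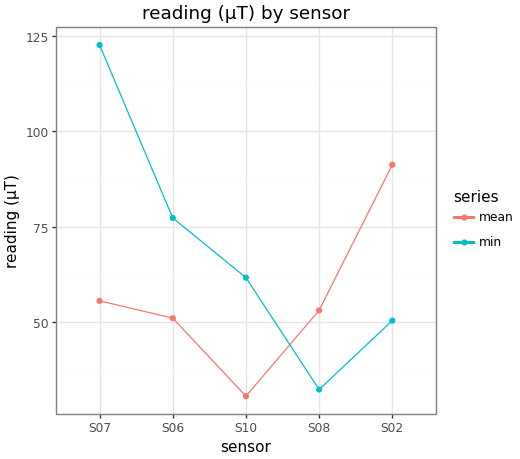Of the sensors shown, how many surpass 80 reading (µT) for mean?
Above 80: S02.

1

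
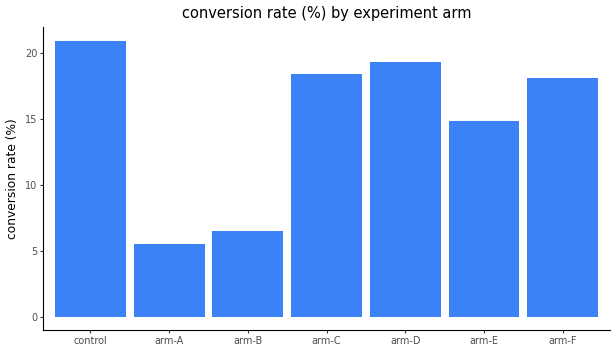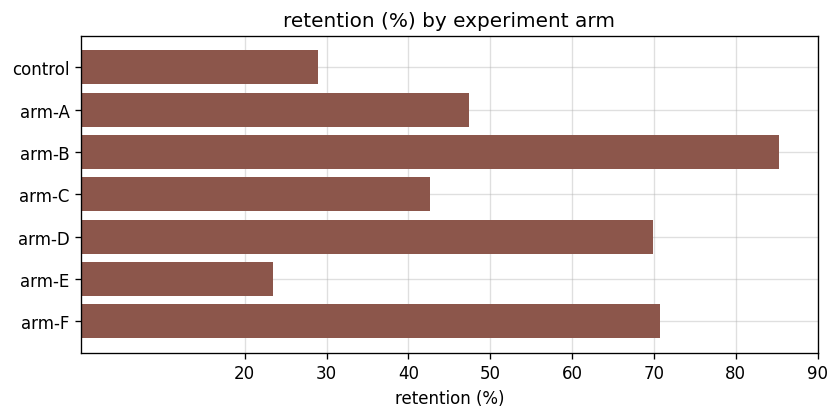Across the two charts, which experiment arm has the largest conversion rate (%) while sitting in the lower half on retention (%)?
Chart 2 median retention (%) ≈ 50; below-median experiment arms: control, arm-C, arm-E. Among those, control has the highest conversion rate (%) (≈ 20).

control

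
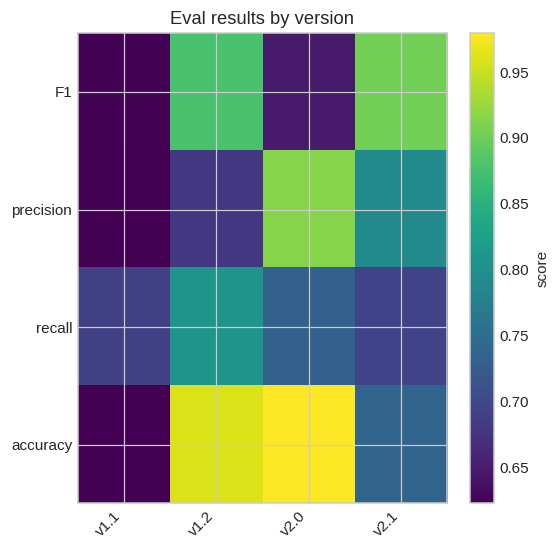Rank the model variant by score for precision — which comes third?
v1.2

Top 4 for precision: v2.0 ≈ 0.90, v2.1 ≈ 0.80, v1.2 ≈ 0.70, v1.1 ≈ 0.60.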